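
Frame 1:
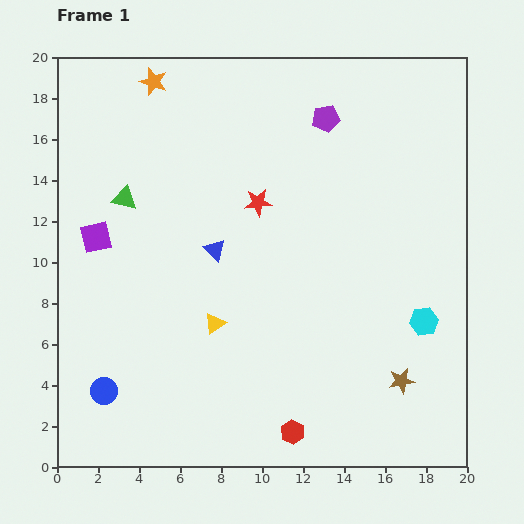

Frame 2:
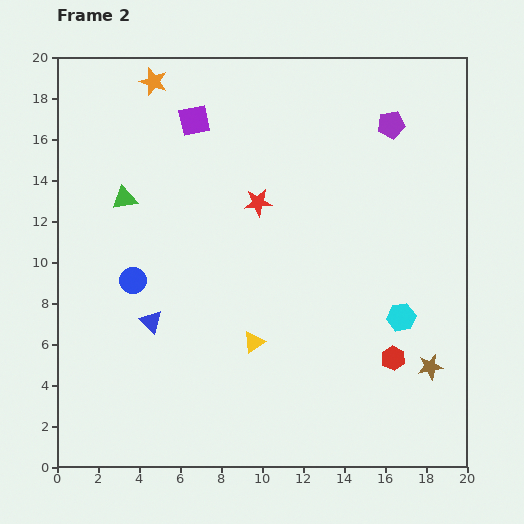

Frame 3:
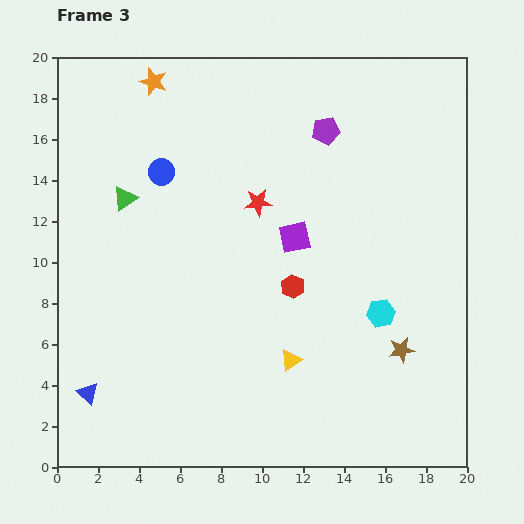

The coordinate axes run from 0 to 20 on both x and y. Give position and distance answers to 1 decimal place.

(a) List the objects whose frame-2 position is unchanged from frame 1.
the red star, the orange star, the green triangle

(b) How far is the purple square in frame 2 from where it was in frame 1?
7.5

The purple square moved from (1.9, 11.2) to (6.7, 16.9), a distance of √(4.8² + 5.7²) ≈ 7.5.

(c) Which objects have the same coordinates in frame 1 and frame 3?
the red star, the orange star, the green triangle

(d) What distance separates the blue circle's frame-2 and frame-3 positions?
5.5

The blue circle moved from (3.7, 9.1) to (5.1, 14.4), a distance of √(1.4² + 5.3²) ≈ 5.5.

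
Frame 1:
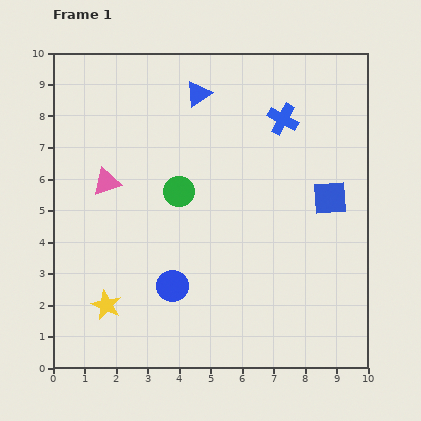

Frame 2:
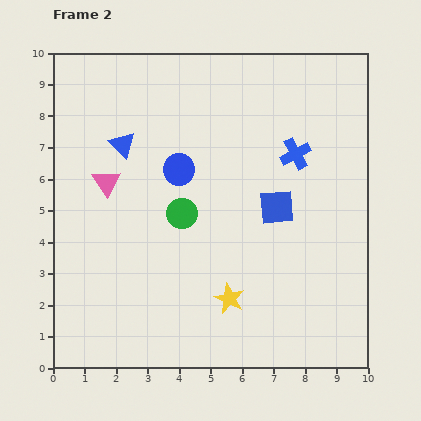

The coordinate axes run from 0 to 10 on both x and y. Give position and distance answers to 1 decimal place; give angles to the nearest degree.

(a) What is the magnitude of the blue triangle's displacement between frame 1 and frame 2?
2.9

The blue triangle moved from (4.6, 8.7) to (2.2, 7.1), a distance of √(2.4² + 1.6²) ≈ 2.9.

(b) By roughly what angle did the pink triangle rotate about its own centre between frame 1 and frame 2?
44° counter-clockwise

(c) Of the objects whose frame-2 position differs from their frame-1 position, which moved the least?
the green circle

(moved 0.7)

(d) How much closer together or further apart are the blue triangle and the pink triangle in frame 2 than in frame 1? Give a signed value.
-2.7

Distance in frame 1: 4.0. Distance in frame 2: 1.3.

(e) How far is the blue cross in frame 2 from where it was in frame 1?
1.2

The blue cross moved from (7.3, 7.9) to (7.7, 6.8), a distance of √(0.4² + 1.1²) ≈ 1.2.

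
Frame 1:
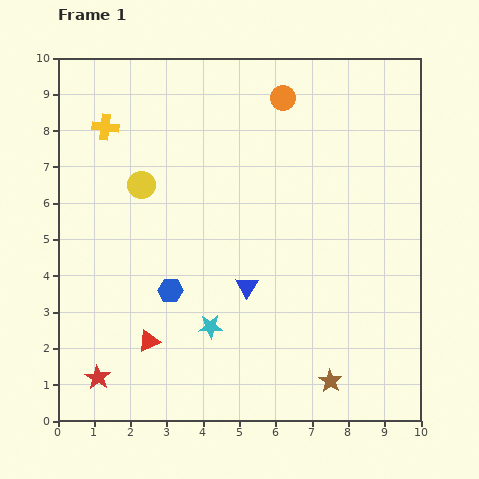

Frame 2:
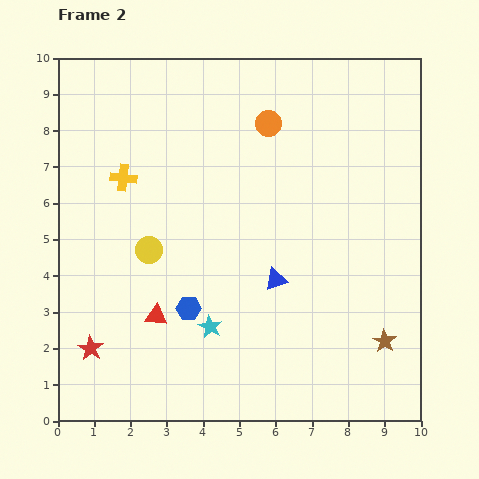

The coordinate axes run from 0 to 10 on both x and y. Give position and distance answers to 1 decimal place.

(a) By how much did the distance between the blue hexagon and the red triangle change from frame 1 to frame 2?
-0.6

Distance in frame 1: 1.5. Distance in frame 2: 0.9.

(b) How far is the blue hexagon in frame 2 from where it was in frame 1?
0.7

The blue hexagon moved from (3.1, 3.6) to (3.6, 3.1), a distance of √(0.5² + 0.5²) ≈ 0.7.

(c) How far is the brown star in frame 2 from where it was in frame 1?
1.9

The brown star moved from (7.5, 1.1) to (9.0, 2.2), a distance of √(1.5² + 1.1²) ≈ 1.9.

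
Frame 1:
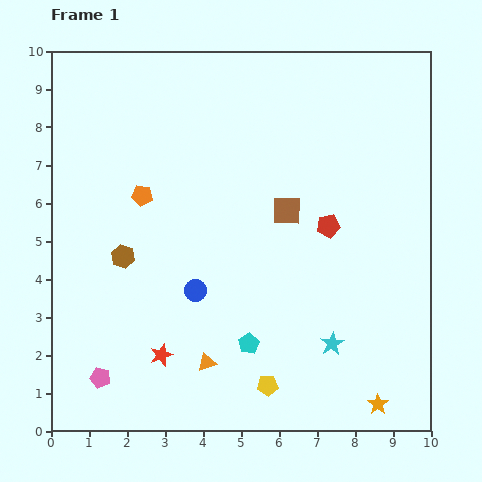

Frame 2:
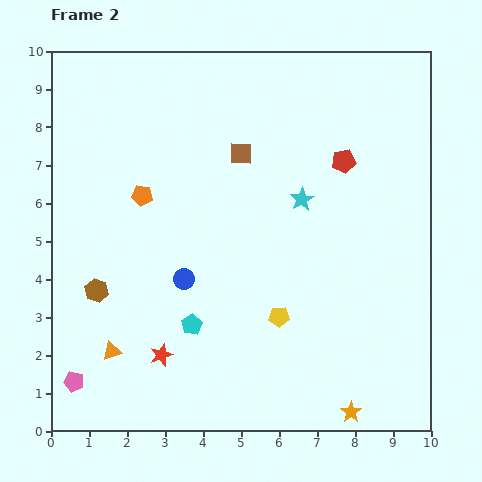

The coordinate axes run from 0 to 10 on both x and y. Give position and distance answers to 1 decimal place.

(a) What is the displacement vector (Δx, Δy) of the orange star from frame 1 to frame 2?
(-0.7, -0.2)

The orange star was at (8.6, 0.7) in frame 1 and (7.9, 0.5) in frame 2.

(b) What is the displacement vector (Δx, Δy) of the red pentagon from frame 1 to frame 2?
(0.4, 1.7)

The red pentagon was at (7.3, 5.4) in frame 1 and (7.7, 7.1) in frame 2.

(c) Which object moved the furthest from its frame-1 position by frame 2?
the cyan star

(moved 3.9; next 2.5)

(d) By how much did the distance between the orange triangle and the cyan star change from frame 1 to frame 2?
+3.1

Distance in frame 1: 3.3. Distance in frame 2: 6.4.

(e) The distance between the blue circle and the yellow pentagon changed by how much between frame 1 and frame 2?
-0.4

Distance in frame 1: 3.1. Distance in frame 2: 2.7.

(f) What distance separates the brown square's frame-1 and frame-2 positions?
1.9

The brown square moved from (6.2, 5.8) to (5.0, 7.3), a distance of √(1.2² + 1.5²) ≈ 1.9.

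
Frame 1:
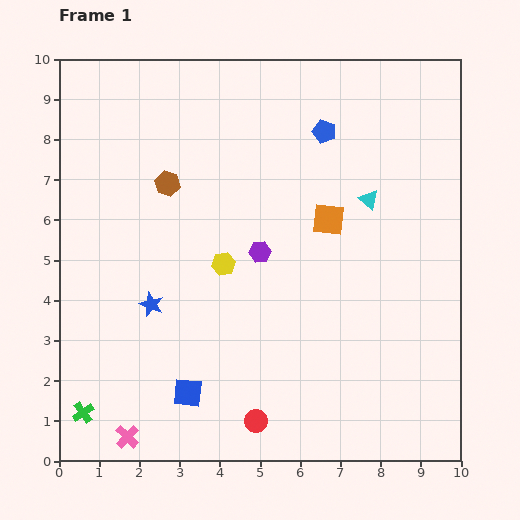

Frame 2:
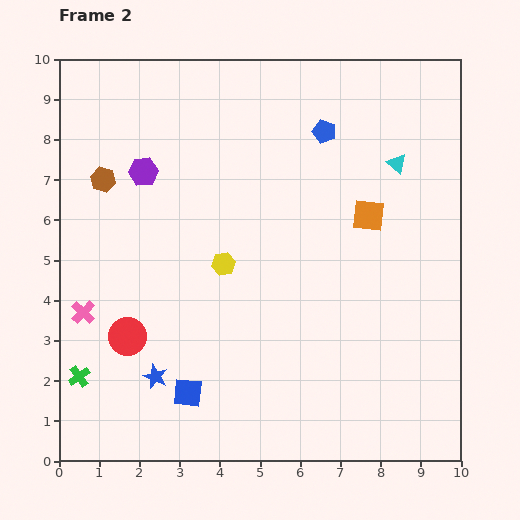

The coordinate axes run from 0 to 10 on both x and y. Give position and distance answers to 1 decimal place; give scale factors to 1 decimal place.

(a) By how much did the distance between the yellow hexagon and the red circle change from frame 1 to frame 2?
-1.0

Distance in frame 1: 4.0. Distance in frame 2: 3.0.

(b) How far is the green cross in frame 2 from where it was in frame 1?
0.9

The green cross moved from (0.6, 1.2) to (0.5, 2.1), a distance of √(0.1² + 0.9²) ≈ 0.9.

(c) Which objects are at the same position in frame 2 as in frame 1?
the blue pentagon, the blue square, the yellow hexagon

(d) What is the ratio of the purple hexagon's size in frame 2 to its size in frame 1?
1.4×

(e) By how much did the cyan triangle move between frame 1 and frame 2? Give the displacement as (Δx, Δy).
(0.7, 0.9)

The cyan triangle was at (7.7, 6.5) in frame 1 and (8.4, 7.4) in frame 2.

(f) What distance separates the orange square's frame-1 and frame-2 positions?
1.0

The orange square moved from (6.7, 6.0) to (7.7, 6.1), a distance of √(1.0² + 0.1²) ≈ 1.0.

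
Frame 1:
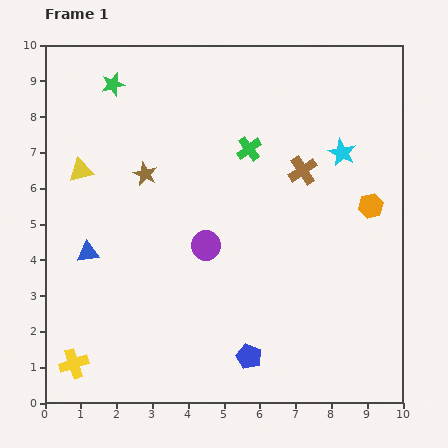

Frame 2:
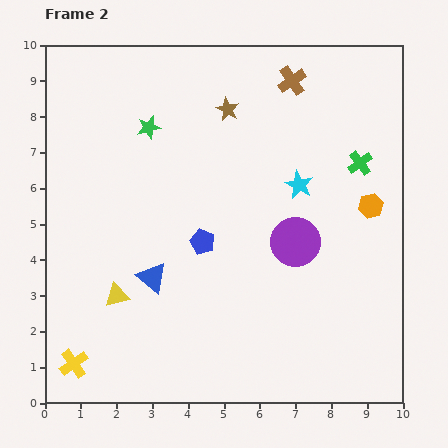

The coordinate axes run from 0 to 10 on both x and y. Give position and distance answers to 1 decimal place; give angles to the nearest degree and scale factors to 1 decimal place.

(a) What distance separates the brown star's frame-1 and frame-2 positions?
2.9

The brown star moved from (2.8, 6.4) to (5.1, 8.2), a distance of √(2.3² + 1.8²) ≈ 2.9.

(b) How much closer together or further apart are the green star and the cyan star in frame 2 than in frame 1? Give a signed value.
-2.2

Distance in frame 1: 6.7. Distance in frame 2: 4.5.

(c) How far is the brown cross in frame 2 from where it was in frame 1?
2.5

The brown cross moved from (7.2, 6.5) to (6.9, 9.0), a distance of √(0.3² + 2.5²) ≈ 2.5.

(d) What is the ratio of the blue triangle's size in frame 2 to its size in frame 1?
1.4×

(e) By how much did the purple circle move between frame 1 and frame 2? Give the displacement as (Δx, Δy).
(2.5, 0.1)

The purple circle was at (4.5, 4.4) in frame 1 and (7.0, 4.5) in frame 2.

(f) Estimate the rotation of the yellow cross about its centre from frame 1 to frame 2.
17° counter-clockwise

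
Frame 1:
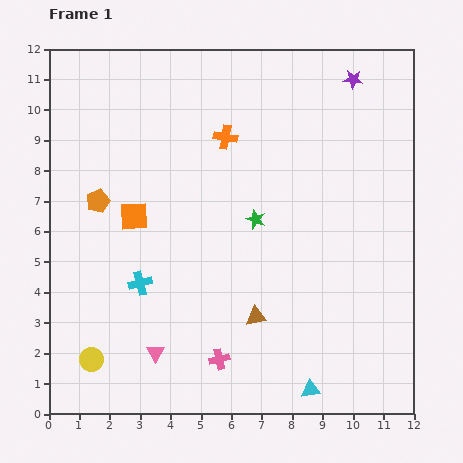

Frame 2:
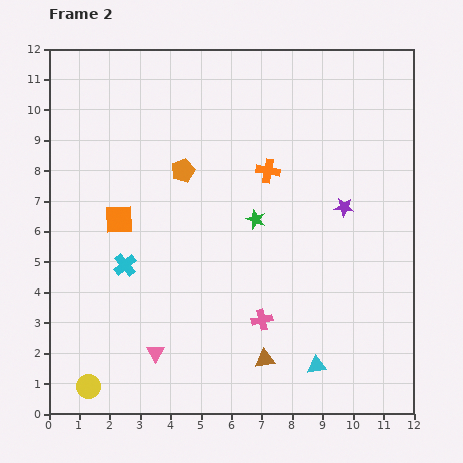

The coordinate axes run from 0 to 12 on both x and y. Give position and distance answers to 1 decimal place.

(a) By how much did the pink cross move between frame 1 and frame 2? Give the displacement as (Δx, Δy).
(1.4, 1.3)

The pink cross was at (5.6, 1.8) in frame 1 and (7.0, 3.1) in frame 2.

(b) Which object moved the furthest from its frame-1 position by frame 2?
the purple star

(moved 4.2; next 3.0)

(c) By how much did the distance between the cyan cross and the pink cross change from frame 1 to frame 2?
+1.2

Distance in frame 1: 3.6. Distance in frame 2: 4.8.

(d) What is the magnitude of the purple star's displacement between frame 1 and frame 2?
4.2

The purple star moved from (10.0, 11.0) to (9.7, 6.8), a distance of √(0.3² + 4.2²) ≈ 4.2.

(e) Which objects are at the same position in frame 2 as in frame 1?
the pink triangle, the green star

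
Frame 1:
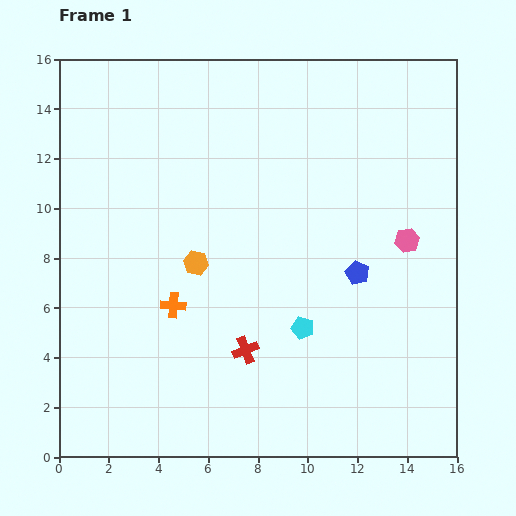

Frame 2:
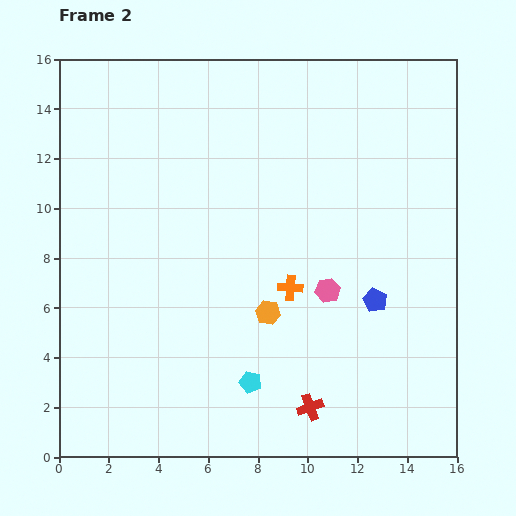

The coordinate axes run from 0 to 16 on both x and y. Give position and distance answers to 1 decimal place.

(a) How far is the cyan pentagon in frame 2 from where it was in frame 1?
3.0

The cyan pentagon moved from (9.8, 5.2) to (7.7, 3.0), a distance of √(2.1² + 2.2²) ≈ 3.0.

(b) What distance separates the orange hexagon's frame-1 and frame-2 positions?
3.5

The orange hexagon moved from (5.5, 7.8) to (8.4, 5.8), a distance of √(2.9² + 2.0²) ≈ 3.5.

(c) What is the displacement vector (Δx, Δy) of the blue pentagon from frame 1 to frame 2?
(0.7, -1.1)

The blue pentagon was at (12.0, 7.4) in frame 1 and (12.7, 6.3) in frame 2.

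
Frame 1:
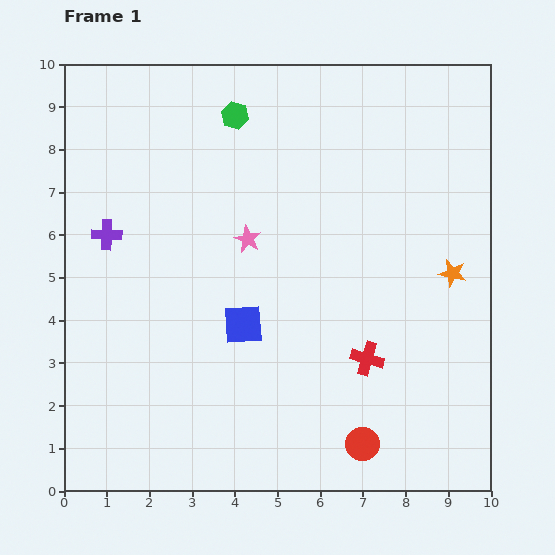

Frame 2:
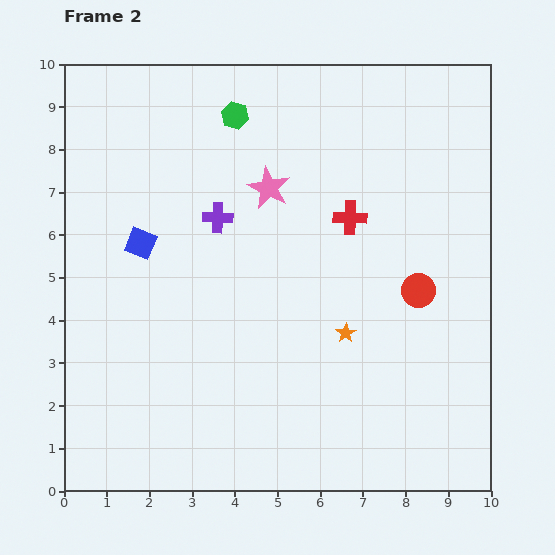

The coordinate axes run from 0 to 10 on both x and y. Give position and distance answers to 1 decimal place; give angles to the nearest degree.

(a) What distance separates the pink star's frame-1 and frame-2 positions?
1.3

The pink star moved from (4.3, 5.9) to (4.8, 7.1), a distance of √(0.5² + 1.2²) ≈ 1.3.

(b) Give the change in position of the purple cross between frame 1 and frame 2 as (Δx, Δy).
(2.6, 0.4)

The purple cross was at (1.0, 6.0) in frame 1 and (3.6, 6.4) in frame 2.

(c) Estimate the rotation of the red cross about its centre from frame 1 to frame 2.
15° counter-clockwise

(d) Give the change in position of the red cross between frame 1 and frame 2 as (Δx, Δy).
(-0.4, 3.3)

The red cross was at (7.1, 3.1) in frame 1 and (6.7, 6.4) in frame 2.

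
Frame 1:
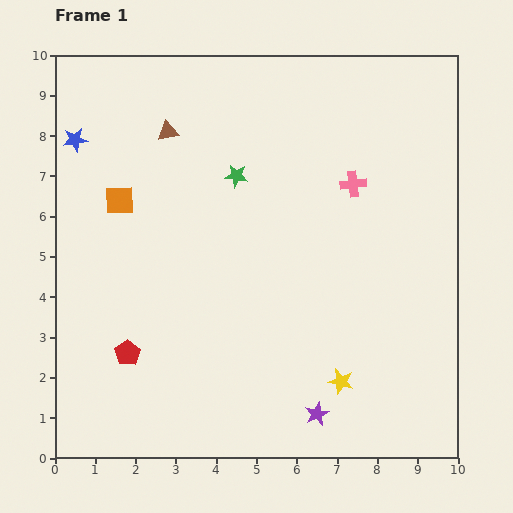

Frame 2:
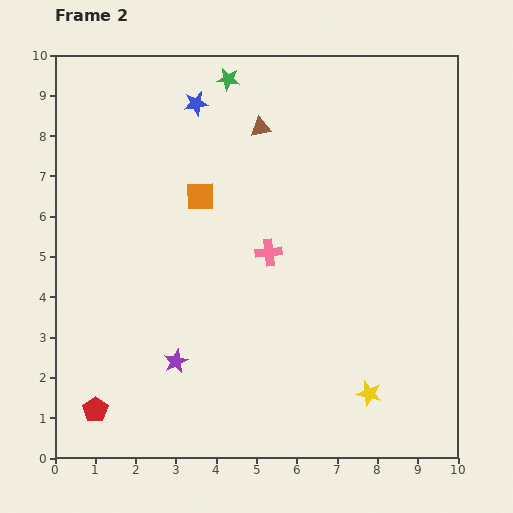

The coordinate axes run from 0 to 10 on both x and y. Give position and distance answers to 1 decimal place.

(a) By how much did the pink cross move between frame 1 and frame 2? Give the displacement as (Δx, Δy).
(-2.1, -1.7)

The pink cross was at (7.4, 6.8) in frame 1 and (5.3, 5.1) in frame 2.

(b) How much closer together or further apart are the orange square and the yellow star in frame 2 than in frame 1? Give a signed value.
-0.6

Distance in frame 1: 7.1. Distance in frame 2: 6.5.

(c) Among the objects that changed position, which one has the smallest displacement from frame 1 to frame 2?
the yellow star

(moved 0.8)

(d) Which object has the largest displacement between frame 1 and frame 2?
the purple star

(moved 3.7; next 3.1)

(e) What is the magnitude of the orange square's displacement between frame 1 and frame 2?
2.0

The orange square moved from (1.6, 6.4) to (3.6, 6.5), a distance of √(2.0² + 0.1²) ≈ 2.0.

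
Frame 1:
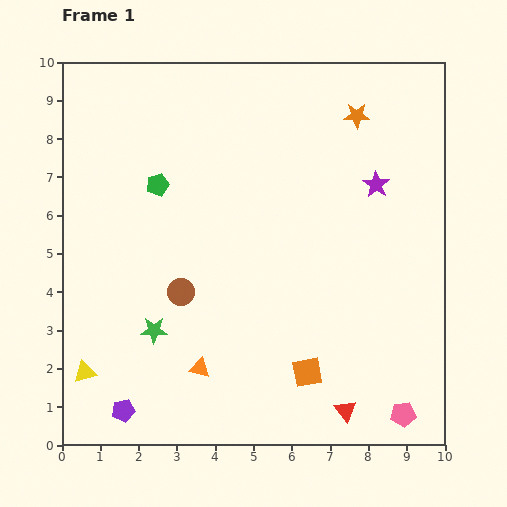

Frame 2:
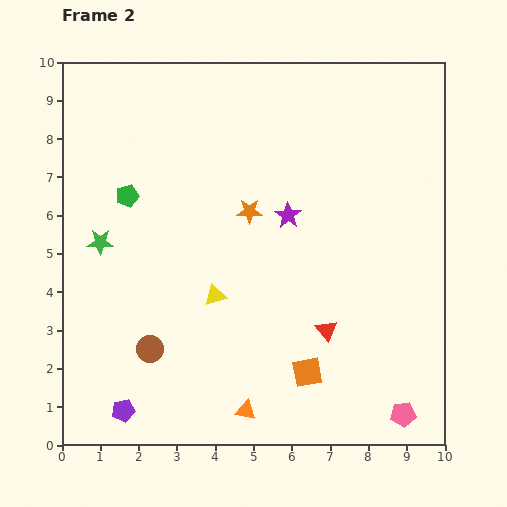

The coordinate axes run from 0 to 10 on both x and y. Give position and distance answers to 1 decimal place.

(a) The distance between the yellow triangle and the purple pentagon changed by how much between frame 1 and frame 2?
+2.4

Distance in frame 1: 1.4. Distance in frame 2: 3.8.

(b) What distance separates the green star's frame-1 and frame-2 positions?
2.7

The green star moved from (2.4, 3.0) to (1.0, 5.3), a distance of √(1.4² + 2.3²) ≈ 2.7.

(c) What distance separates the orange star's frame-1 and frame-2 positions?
3.8

The orange star moved from (7.7, 8.6) to (4.9, 6.1), a distance of √(2.8² + 2.5²) ≈ 3.8.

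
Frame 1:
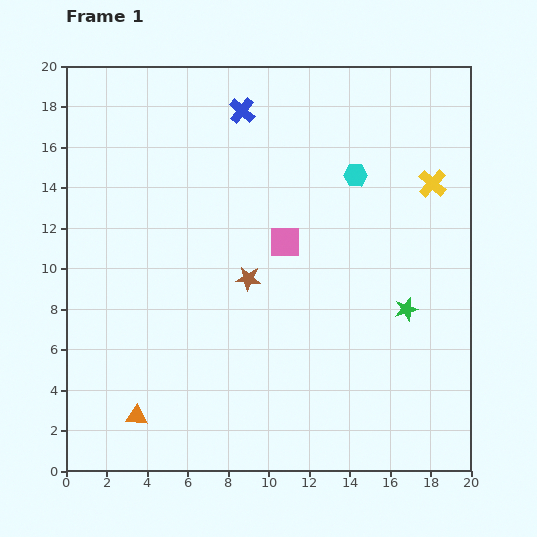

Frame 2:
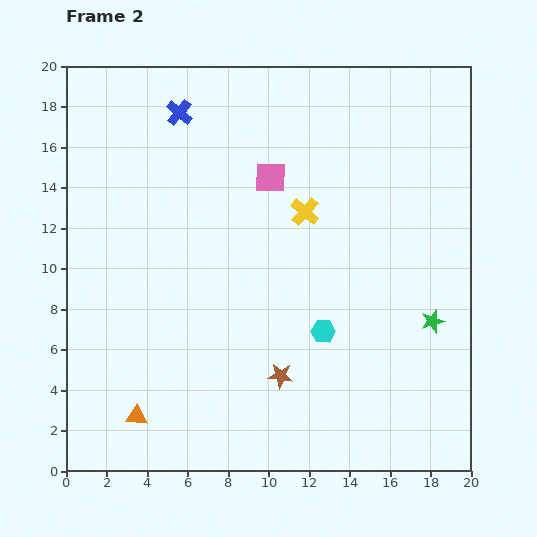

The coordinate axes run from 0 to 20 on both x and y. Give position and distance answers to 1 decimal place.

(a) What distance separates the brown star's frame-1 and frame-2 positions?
5.1

The brown star moved from (9.0, 9.5) to (10.6, 4.7), a distance of √(1.6² + 4.8²) ≈ 5.1.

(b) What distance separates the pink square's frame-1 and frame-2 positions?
3.3

The pink square moved from (10.8, 11.3) to (10.1, 14.5), a distance of √(0.7² + 3.2²) ≈ 3.3.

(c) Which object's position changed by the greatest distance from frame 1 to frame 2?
the cyan hexagon

(moved 7.9; next 6.5)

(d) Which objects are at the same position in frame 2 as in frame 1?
the orange triangle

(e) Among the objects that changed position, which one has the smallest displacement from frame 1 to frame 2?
the green star

(moved 1.4)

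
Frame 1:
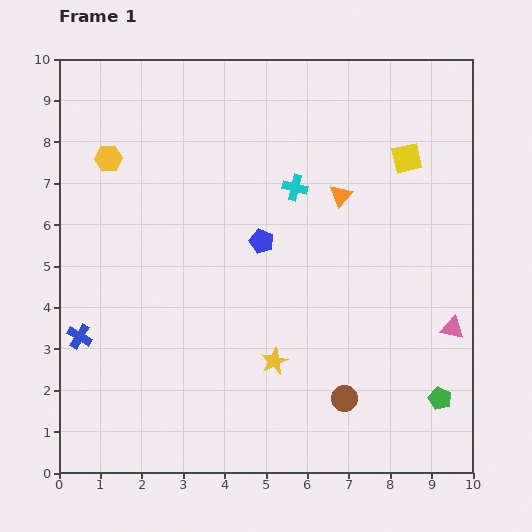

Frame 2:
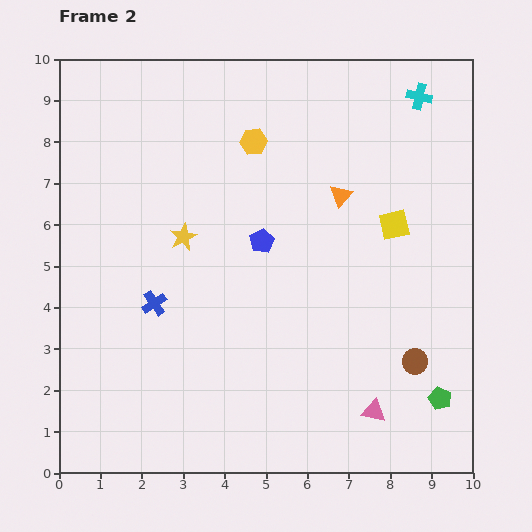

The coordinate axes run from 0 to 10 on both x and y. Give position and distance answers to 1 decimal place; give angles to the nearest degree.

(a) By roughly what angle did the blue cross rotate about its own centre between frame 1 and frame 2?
27° clockwise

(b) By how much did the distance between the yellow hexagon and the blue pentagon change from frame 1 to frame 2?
-1.8

Distance in frame 1: 4.2. Distance in frame 2: 2.4.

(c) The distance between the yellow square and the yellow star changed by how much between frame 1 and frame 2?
-0.8

Distance in frame 1: 5.9. Distance in frame 2: 5.1.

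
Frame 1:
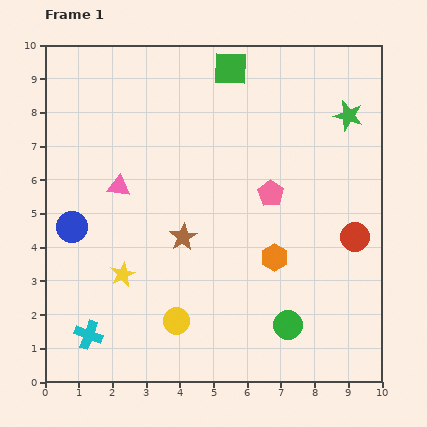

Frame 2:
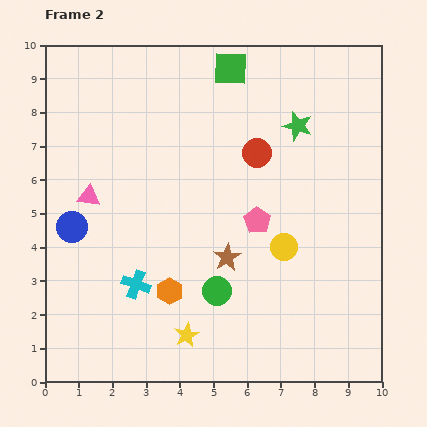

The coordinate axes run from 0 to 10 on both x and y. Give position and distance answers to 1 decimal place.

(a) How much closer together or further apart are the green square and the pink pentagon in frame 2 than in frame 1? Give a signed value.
+0.7

Distance in frame 1: 3.9. Distance in frame 2: 4.6.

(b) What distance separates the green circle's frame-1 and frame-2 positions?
2.3

The green circle moved from (7.2, 1.7) to (5.1, 2.7), a distance of √(2.1² + 1.0²) ≈ 2.3.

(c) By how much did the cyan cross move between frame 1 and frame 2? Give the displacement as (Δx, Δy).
(1.4, 1.5)

The cyan cross was at (1.3, 1.4) in frame 1 and (2.7, 2.9) in frame 2.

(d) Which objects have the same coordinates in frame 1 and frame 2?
the green square, the blue circle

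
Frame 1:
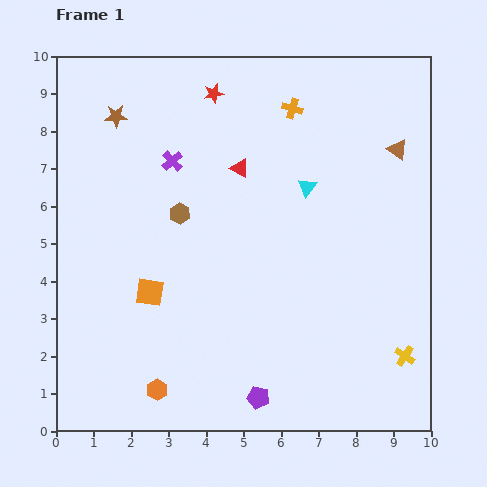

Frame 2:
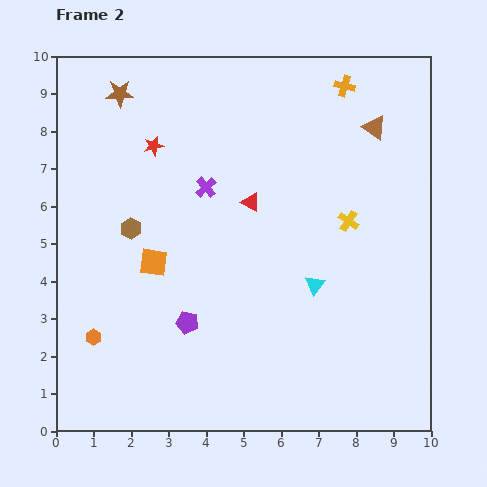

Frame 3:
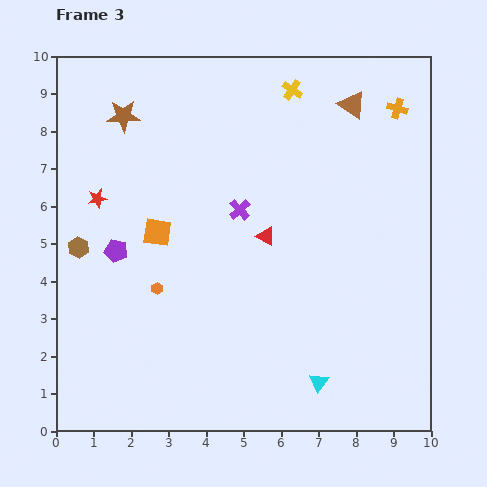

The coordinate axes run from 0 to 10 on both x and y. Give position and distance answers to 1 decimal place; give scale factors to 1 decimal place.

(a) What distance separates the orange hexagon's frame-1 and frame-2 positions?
2.2

The orange hexagon moved from (2.7, 1.1) to (1.0, 2.5), a distance of √(1.7² + 1.4²) ≈ 2.2.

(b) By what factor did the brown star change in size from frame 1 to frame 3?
1.4×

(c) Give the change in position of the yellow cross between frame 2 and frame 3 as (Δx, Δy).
(-1.5, 3.5)

The yellow cross was at (7.8, 5.6) in frame 2 and (6.3, 9.1) in frame 3.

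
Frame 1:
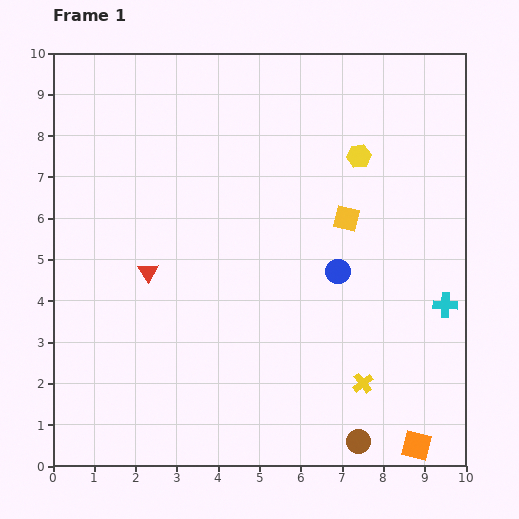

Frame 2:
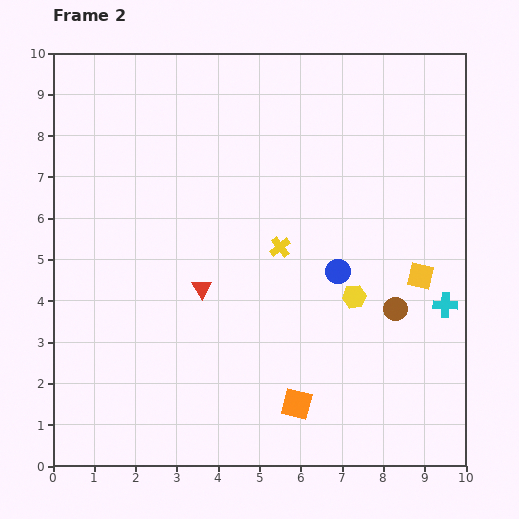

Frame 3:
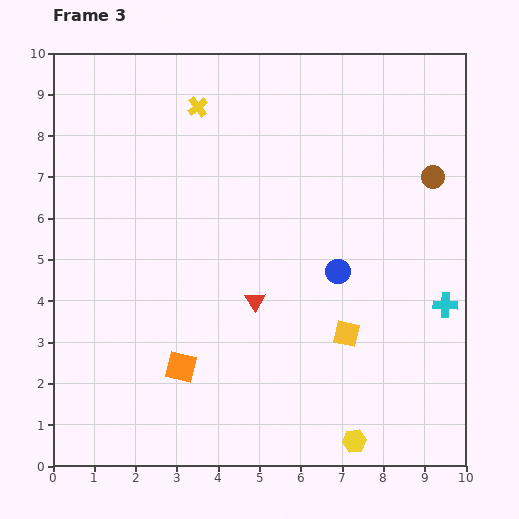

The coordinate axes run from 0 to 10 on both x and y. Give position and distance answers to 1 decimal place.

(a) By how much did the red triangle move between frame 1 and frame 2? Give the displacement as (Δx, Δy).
(1.3, -0.4)

The red triangle was at (2.3, 4.7) in frame 1 and (3.6, 4.3) in frame 2.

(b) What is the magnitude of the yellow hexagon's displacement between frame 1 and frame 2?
3.4

The yellow hexagon moved from (7.4, 7.5) to (7.3, 4.1), a distance of √(0.1² + 3.4²) ≈ 3.4.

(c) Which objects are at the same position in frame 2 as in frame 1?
the blue circle, the cyan cross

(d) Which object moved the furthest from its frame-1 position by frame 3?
the yellow cross

(moved 7.8; next 6.9)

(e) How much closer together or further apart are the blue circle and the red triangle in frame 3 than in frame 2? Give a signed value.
-1.2

Distance in frame 2: 3.3. Distance in frame 3: 2.1.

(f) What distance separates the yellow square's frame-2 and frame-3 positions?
2.3

The yellow square moved from (8.9, 4.6) to (7.1, 3.2), a distance of √(1.8² + 1.4²) ≈ 2.3.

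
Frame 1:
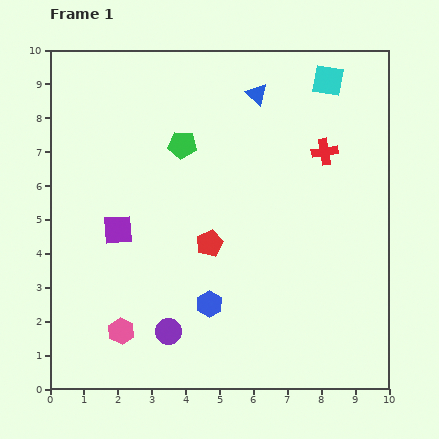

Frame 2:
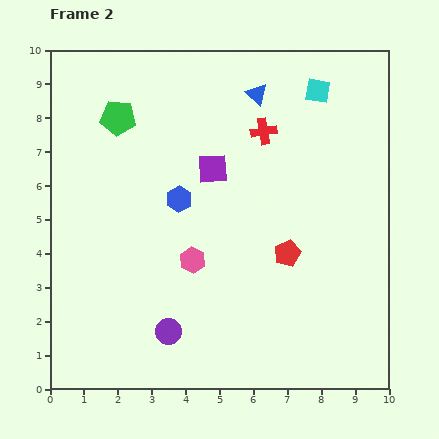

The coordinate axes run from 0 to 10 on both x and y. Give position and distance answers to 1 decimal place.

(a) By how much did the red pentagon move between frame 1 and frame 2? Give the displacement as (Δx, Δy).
(2.3, -0.3)

The red pentagon was at (4.7, 4.3) in frame 1 and (7.0, 4.0) in frame 2.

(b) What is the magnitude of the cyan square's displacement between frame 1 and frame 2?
0.4

The cyan square moved from (8.2, 9.1) to (7.9, 8.8), a distance of √(0.3² + 0.3²) ≈ 0.4.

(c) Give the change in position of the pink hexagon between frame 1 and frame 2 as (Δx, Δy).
(2.1, 2.1)

The pink hexagon was at (2.1, 1.7) in frame 1 and (4.2, 3.8) in frame 2.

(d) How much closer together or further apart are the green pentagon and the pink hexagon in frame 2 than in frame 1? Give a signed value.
-1.1

Distance in frame 1: 5.8. Distance in frame 2: 4.7.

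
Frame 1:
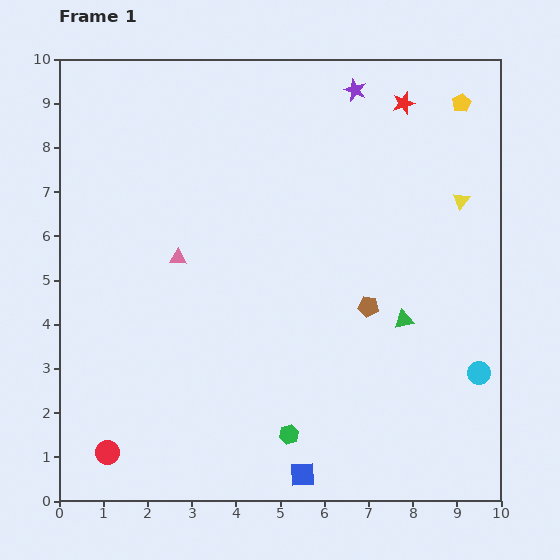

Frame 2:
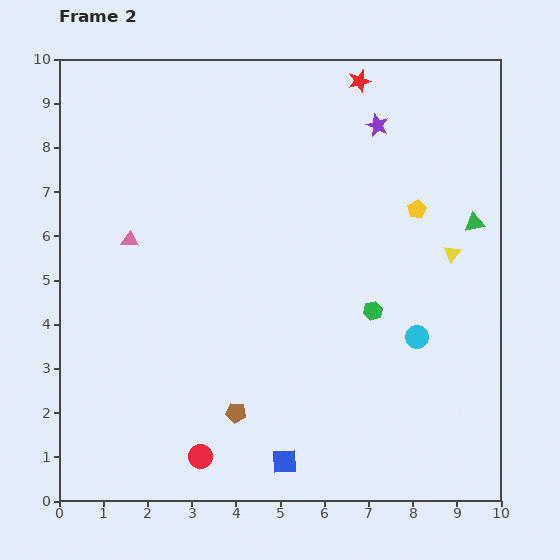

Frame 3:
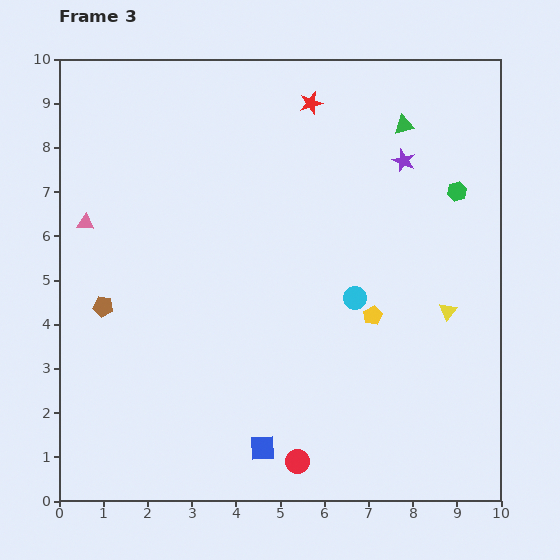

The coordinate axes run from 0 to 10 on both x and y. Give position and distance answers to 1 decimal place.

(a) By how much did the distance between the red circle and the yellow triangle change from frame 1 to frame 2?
-2.5

Distance in frame 1: 9.8. Distance in frame 2: 7.3.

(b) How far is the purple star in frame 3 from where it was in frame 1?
1.9

The purple star moved from (6.7, 9.3) to (7.8, 7.7), a distance of √(1.1² + 1.6²) ≈ 1.9.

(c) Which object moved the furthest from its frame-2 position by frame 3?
the brown pentagon

(moved 3.8; next 3.3)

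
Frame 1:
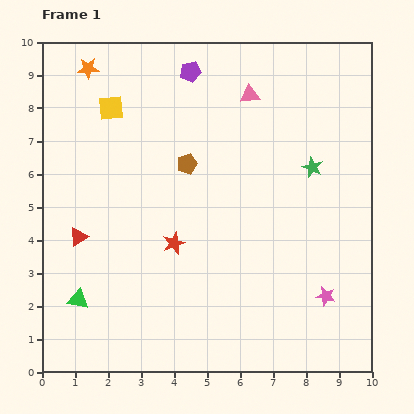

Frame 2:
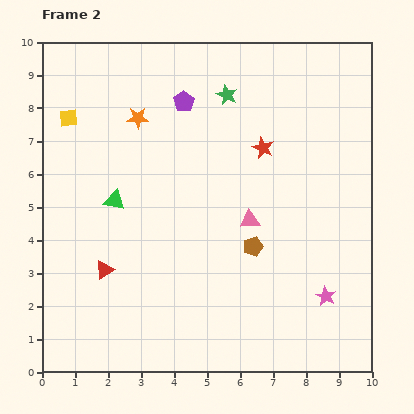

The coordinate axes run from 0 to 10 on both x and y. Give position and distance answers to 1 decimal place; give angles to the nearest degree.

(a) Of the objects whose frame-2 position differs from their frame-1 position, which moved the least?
the purple pentagon

(moved 0.9)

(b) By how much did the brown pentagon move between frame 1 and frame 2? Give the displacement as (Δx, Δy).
(2.0, -2.5)

The brown pentagon was at (4.4, 6.3) in frame 1 and (6.4, 3.8) in frame 2.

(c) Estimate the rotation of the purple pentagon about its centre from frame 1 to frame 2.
24° counter-clockwise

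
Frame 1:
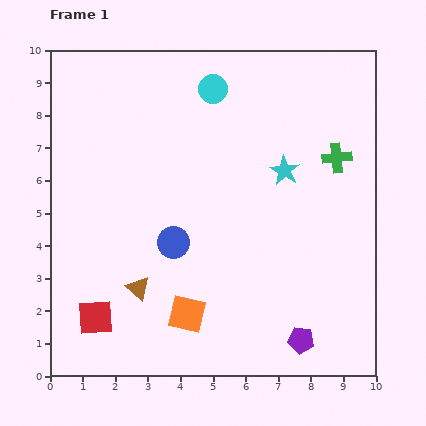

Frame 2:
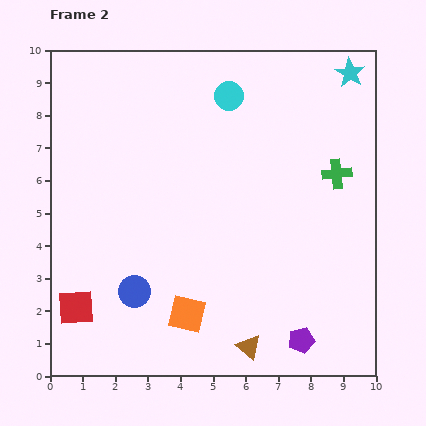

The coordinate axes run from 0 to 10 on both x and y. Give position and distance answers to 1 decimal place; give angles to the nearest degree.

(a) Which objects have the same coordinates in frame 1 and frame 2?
the orange square, the purple pentagon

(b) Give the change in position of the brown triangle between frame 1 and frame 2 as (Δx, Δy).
(3.4, -1.8)

The brown triangle was at (2.7, 2.7) in frame 1 and (6.1, 0.9) in frame 2.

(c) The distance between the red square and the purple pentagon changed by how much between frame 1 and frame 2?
+0.7

Distance in frame 1: 6.3. Distance in frame 2: 7.0.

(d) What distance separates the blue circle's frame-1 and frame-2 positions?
1.9

The blue circle moved from (3.8, 4.1) to (2.6, 2.6), a distance of √(1.2² + 1.5²) ≈ 1.9.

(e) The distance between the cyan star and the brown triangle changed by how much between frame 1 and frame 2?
+3.2

Distance in frame 1: 5.8. Distance in frame 2: 9.0.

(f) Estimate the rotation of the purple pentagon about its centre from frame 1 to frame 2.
22° counter-clockwise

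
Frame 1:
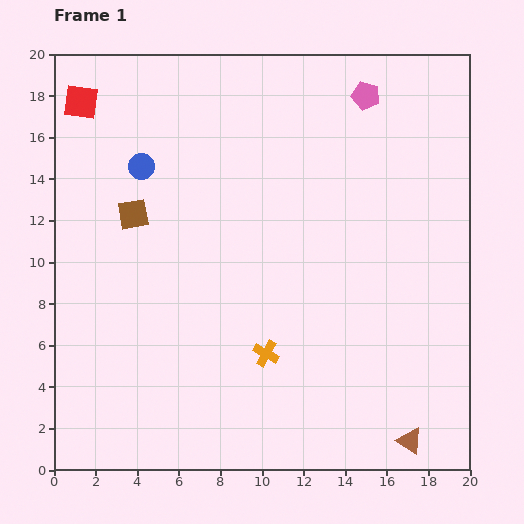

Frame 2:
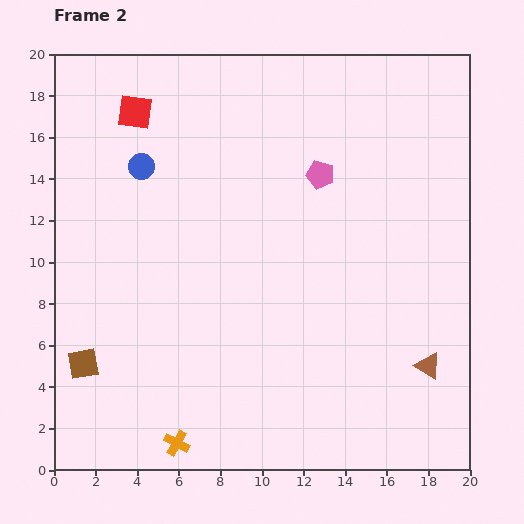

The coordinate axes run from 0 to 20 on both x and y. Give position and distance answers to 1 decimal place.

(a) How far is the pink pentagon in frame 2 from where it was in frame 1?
4.4

The pink pentagon moved from (15.0, 18.0) to (12.8, 14.2), a distance of √(2.2² + 3.8²) ≈ 4.4.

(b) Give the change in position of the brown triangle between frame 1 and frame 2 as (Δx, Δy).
(0.9, 3.6)

The brown triangle was at (17.1, 1.4) in frame 1 and (18.0, 5.0) in frame 2.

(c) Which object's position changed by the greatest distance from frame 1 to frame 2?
the brown square

(moved 7.6; next 6.1)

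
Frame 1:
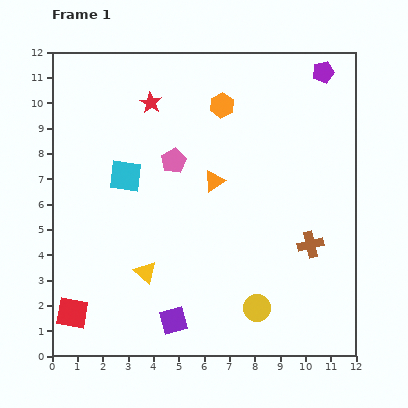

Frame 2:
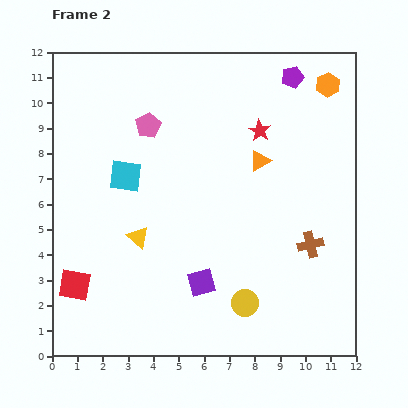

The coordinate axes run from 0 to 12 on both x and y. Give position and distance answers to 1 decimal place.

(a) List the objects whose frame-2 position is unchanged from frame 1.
the brown cross, the cyan square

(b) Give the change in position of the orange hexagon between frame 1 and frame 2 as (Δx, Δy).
(4.2, 0.8)

The orange hexagon was at (6.7, 9.9) in frame 1 and (10.9, 10.7) in frame 2.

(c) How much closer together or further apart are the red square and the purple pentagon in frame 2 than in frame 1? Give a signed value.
-1.8

Distance in frame 1: 13.7. Distance in frame 2: 11.9.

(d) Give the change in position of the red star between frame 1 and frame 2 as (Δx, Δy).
(4.3, -1.1)

The red star was at (3.9, 10.0) in frame 1 and (8.2, 8.9) in frame 2.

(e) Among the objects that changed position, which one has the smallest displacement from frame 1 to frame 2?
the yellow circle

(moved 0.5)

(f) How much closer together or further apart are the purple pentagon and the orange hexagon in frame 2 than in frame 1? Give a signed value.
-2.8

Distance in frame 1: 4.2. Distance in frame 2: 1.4.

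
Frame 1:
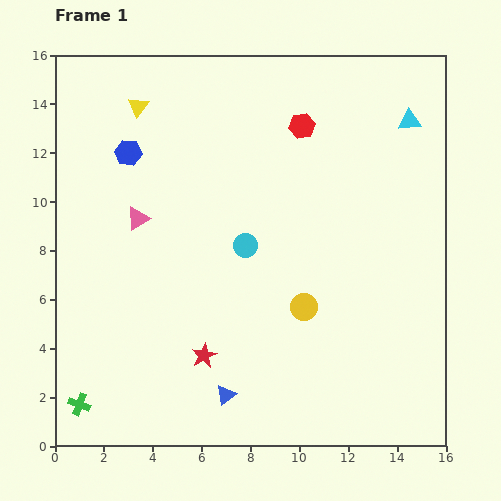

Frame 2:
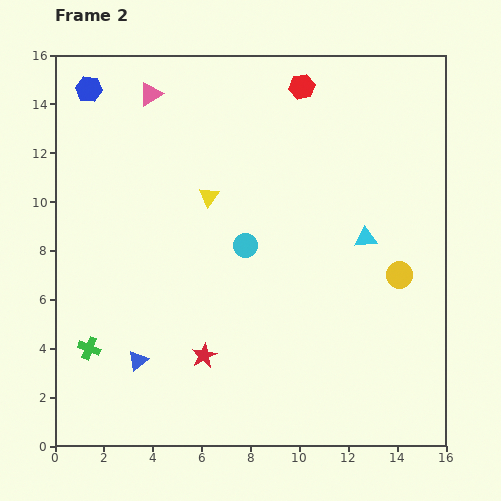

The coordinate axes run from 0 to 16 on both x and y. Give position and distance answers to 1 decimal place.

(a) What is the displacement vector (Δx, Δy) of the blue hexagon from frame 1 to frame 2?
(-1.6, 2.6)

The blue hexagon was at (3.0, 12.0) in frame 1 and (1.4, 14.6) in frame 2.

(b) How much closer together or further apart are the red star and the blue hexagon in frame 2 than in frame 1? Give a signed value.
+3.0

Distance in frame 1: 8.9. Distance in frame 2: 11.9.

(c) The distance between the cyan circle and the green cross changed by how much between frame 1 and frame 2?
-1.7

Distance in frame 1: 9.4. Distance in frame 2: 7.7.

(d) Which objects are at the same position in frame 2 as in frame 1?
the red star, the cyan circle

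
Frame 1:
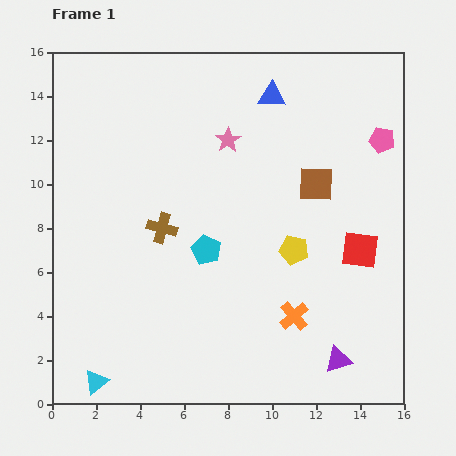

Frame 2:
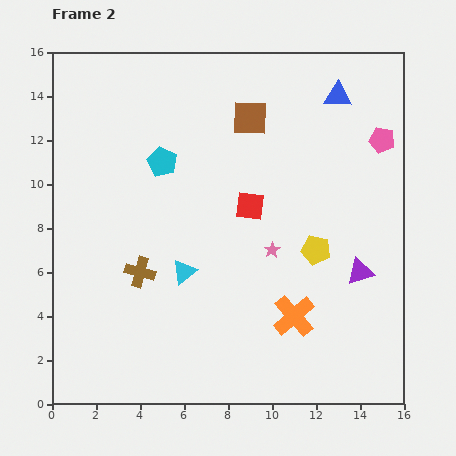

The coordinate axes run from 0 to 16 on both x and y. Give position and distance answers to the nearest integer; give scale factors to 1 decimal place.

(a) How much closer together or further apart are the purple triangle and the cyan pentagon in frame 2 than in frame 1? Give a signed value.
+2

Distance in frame 1: 8. Distance in frame 2: 10.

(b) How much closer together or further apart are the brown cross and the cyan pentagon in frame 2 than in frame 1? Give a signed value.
+3

Distance in frame 1: 2. Distance in frame 2: 5.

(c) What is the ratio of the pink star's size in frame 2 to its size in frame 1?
0.6×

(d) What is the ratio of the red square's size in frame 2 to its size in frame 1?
0.8×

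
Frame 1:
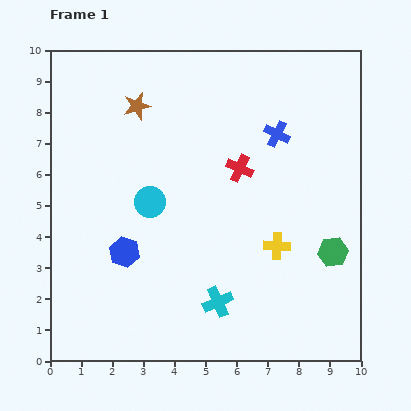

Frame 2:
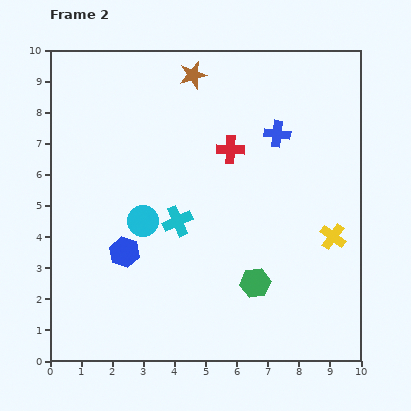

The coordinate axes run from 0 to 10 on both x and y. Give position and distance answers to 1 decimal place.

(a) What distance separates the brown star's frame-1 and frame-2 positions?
2.1

The brown star moved from (2.8, 8.2) to (4.6, 9.2), a distance of √(1.8² + 1.0²) ≈ 2.1.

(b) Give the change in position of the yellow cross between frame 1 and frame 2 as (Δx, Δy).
(1.8, 0.3)

The yellow cross was at (7.3, 3.7) in frame 1 and (9.1, 4.0) in frame 2.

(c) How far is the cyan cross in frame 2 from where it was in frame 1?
2.9

The cyan cross moved from (5.4, 1.9) to (4.1, 4.5), a distance of √(1.3² + 2.6²) ≈ 2.9.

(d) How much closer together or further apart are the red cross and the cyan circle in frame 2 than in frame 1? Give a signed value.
+0.5

Distance in frame 1: 3.1. Distance in frame 2: 3.6.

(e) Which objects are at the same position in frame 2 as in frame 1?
the blue cross, the blue hexagon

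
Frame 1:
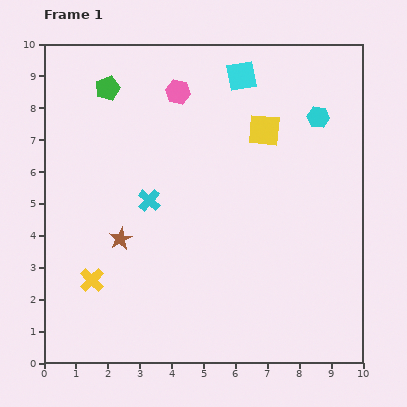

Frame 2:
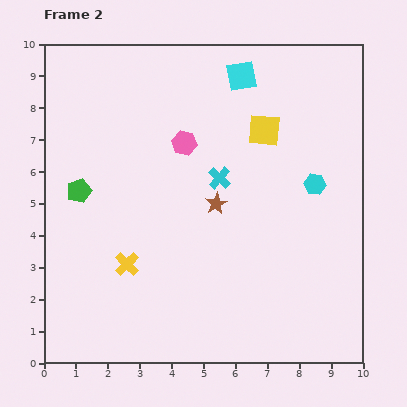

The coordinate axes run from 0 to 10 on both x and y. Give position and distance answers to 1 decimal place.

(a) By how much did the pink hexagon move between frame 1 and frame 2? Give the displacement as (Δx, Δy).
(0.2, -1.6)

The pink hexagon was at (4.2, 8.5) in frame 1 and (4.4, 6.9) in frame 2.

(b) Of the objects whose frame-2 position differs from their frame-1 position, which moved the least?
the yellow cross

(moved 1.2)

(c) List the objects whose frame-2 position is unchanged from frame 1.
the yellow square, the cyan square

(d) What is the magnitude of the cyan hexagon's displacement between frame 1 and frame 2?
2.1

The cyan hexagon moved from (8.6, 7.7) to (8.5, 5.6), a distance of √(0.1² + 2.1²) ≈ 2.1.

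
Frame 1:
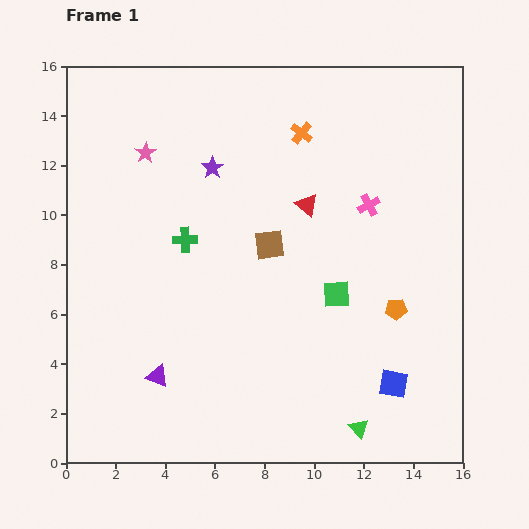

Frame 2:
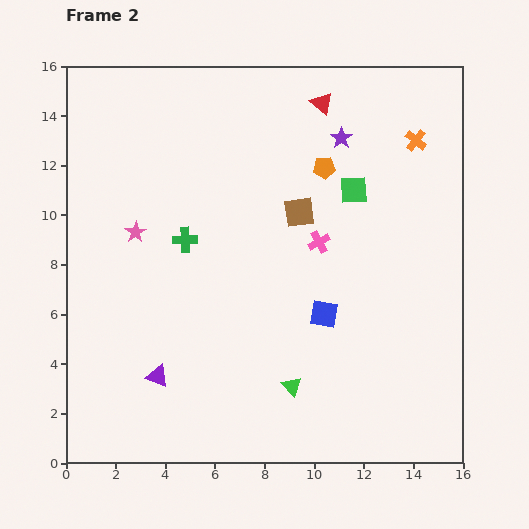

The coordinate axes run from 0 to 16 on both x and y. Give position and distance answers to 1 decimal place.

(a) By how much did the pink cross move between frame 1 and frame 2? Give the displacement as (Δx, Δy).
(-2.0, -1.5)

The pink cross was at (12.2, 10.4) in frame 1 and (10.2, 8.9) in frame 2.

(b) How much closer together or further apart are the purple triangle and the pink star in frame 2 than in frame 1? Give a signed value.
-3.1

Distance in frame 1: 9.0. Distance in frame 2: 5.9.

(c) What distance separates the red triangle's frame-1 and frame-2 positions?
4.1

The red triangle moved from (9.7, 10.4) to (10.3, 14.5), a distance of √(0.6² + 4.1²) ≈ 4.1.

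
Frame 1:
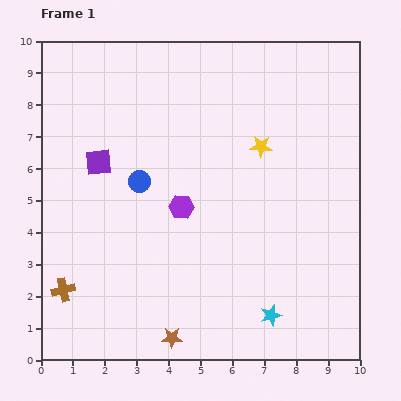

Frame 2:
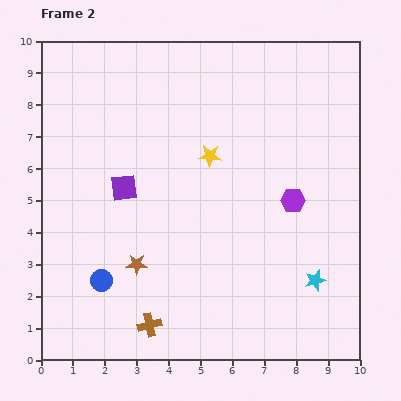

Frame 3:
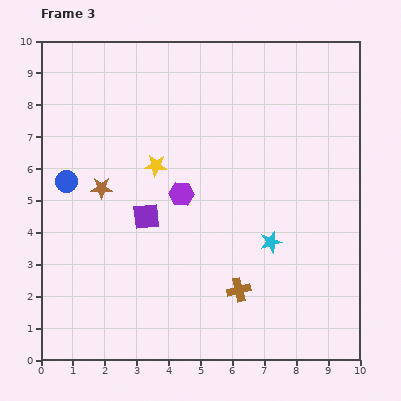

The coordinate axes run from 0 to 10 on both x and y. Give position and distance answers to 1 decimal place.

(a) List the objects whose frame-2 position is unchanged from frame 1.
none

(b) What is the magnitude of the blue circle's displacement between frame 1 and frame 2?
3.3

The blue circle moved from (3.1, 5.6) to (1.9, 2.5), a distance of √(1.2² + 3.1²) ≈ 3.3.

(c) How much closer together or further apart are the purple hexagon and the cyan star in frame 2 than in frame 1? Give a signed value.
-1.8

Distance in frame 1: 4.4. Distance in frame 2: 2.6.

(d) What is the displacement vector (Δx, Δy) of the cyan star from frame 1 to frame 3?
(0.0, 2.3)

The cyan star was at (7.2, 1.4) in frame 1 and (7.2, 3.7) in frame 3.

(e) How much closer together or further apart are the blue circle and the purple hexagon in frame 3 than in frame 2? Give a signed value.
-2.9

Distance in frame 2: 6.5. Distance in frame 3: 3.6.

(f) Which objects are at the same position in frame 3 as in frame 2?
none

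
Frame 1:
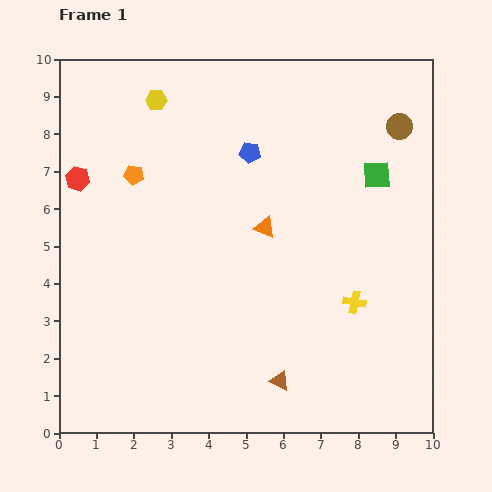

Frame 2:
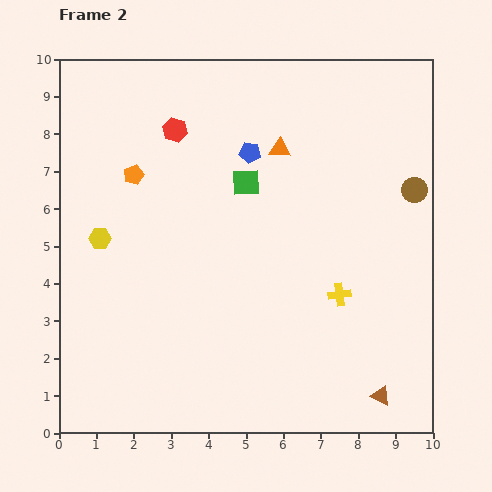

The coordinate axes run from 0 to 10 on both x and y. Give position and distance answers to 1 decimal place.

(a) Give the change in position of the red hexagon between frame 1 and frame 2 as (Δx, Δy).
(2.6, 1.3)

The red hexagon was at (0.5, 6.8) in frame 1 and (3.1, 8.1) in frame 2.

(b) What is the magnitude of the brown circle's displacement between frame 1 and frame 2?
1.7

The brown circle moved from (9.1, 8.2) to (9.5, 6.5), a distance of √(0.4² + 1.7²) ≈ 1.7.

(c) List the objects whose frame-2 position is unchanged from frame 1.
the orange pentagon, the blue pentagon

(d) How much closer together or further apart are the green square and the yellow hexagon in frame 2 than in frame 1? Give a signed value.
-2.0

Distance in frame 1: 6.2. Distance in frame 2: 4.2.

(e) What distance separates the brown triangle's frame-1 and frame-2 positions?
2.7

The brown triangle moved from (5.9, 1.4) to (8.6, 1.0), a distance of √(2.7² + 0.4²) ≈ 2.7.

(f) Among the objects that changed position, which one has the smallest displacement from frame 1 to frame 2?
the yellow cross

(moved 0.4)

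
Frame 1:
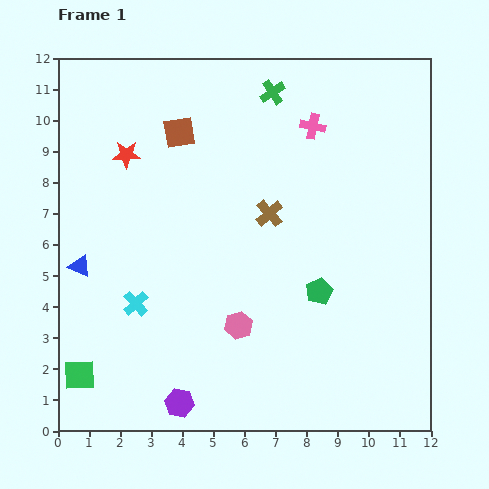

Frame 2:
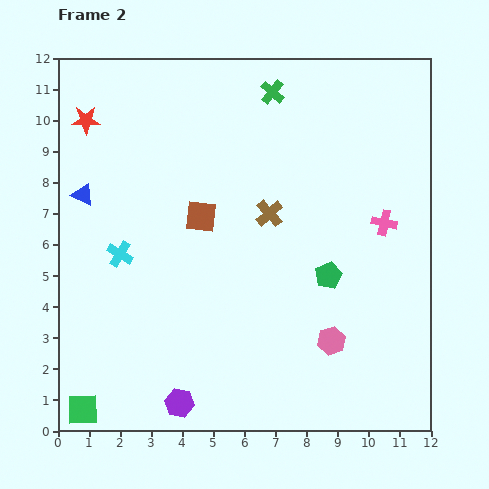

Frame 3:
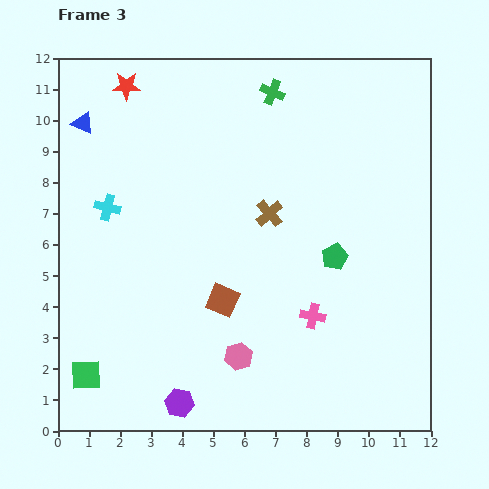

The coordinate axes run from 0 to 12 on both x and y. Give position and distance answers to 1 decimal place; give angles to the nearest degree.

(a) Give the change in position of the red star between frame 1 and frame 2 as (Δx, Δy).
(-1.3, 1.1)

The red star was at (2.2, 8.9) in frame 1 and (0.9, 10.0) in frame 2.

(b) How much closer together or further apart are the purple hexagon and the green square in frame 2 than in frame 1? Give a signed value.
-0.2

Distance in frame 1: 3.3. Distance in frame 2: 3.1.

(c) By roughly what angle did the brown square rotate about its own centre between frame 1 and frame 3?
32° clockwise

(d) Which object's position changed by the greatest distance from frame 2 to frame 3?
the pink cross

(moved 3.8; next 3.0)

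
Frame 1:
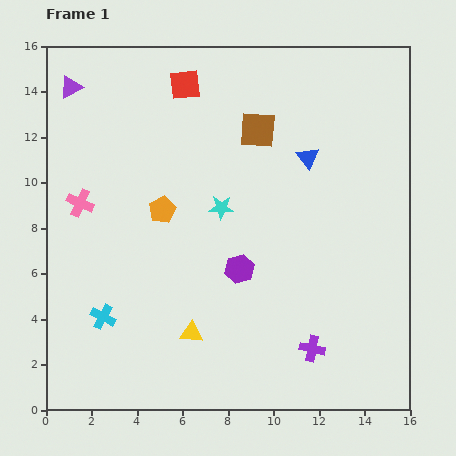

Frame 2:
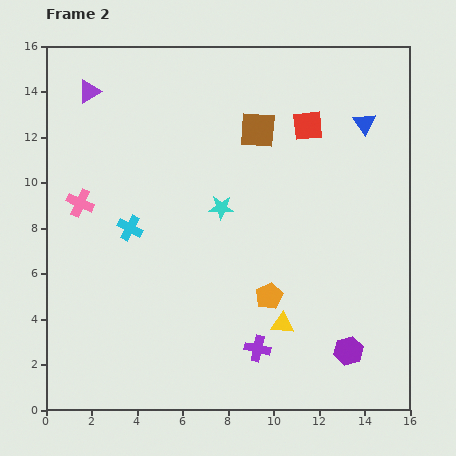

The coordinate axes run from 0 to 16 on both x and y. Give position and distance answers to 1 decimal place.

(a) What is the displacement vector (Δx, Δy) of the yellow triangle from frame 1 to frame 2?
(4.0, 0.4)

The yellow triangle was at (6.4, 3.4) in frame 1 and (10.4, 3.8) in frame 2.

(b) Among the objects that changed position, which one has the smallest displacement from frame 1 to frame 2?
the purple triangle

(moved 0.8)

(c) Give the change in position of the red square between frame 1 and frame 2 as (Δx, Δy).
(5.4, -1.8)

The red square was at (6.1, 14.3) in frame 1 and (11.5, 12.5) in frame 2.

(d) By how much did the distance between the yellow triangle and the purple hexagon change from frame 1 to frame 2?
-0.4

Distance in frame 1: 3.5. Distance in frame 2: 3.1.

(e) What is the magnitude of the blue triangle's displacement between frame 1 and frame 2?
2.9

The blue triangle moved from (11.5, 11.1) to (14.0, 12.6), a distance of √(2.5² + 1.5²) ≈ 2.9.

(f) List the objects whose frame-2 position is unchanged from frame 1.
the cyan star, the pink cross, the brown square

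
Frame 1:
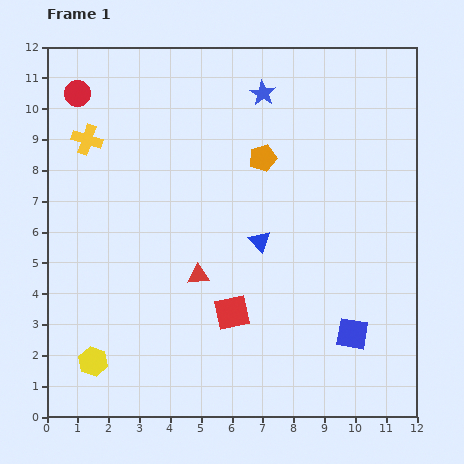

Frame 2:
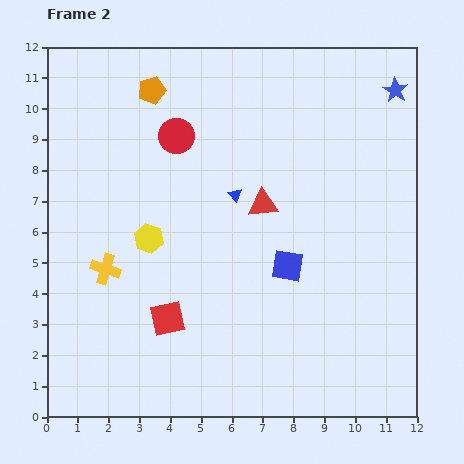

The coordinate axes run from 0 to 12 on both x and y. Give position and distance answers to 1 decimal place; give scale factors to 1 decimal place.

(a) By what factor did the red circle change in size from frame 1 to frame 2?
1.3×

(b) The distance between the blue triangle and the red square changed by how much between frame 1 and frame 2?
+2.1

Distance in frame 1: 2.5. Distance in frame 2: 4.6.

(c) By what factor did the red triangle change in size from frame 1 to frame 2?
1.3×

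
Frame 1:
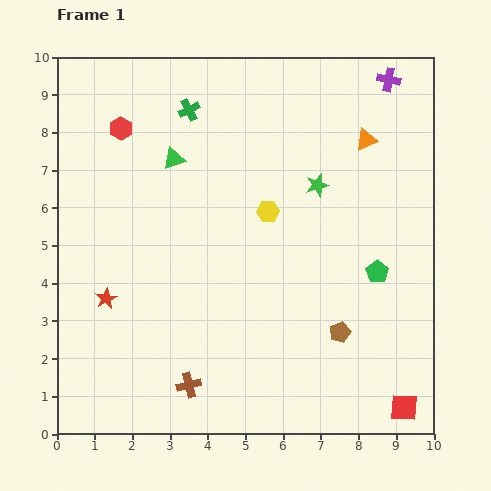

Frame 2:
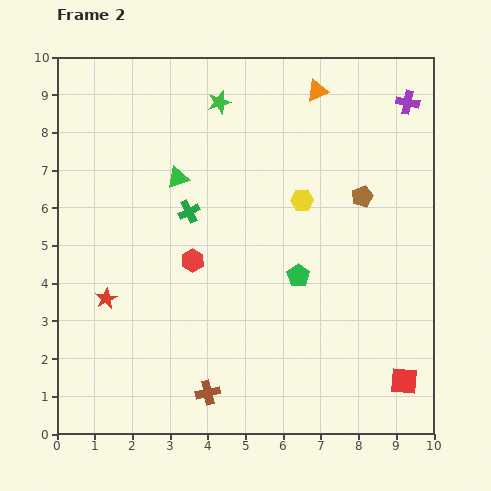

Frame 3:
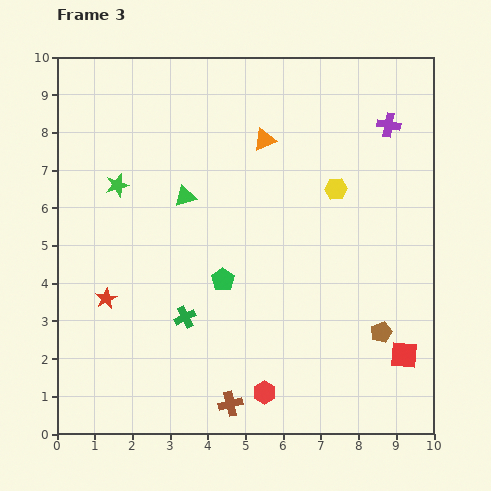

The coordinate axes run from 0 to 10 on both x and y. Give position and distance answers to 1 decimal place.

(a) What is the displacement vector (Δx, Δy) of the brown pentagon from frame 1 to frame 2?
(0.6, 3.6)

The brown pentagon was at (7.5, 2.7) in frame 1 and (8.1, 6.3) in frame 2.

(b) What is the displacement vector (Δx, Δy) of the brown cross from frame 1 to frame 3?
(1.1, -0.5)

The brown cross was at (3.5, 1.3) in frame 1 and (4.6, 0.8) in frame 3.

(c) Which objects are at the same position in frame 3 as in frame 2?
the red star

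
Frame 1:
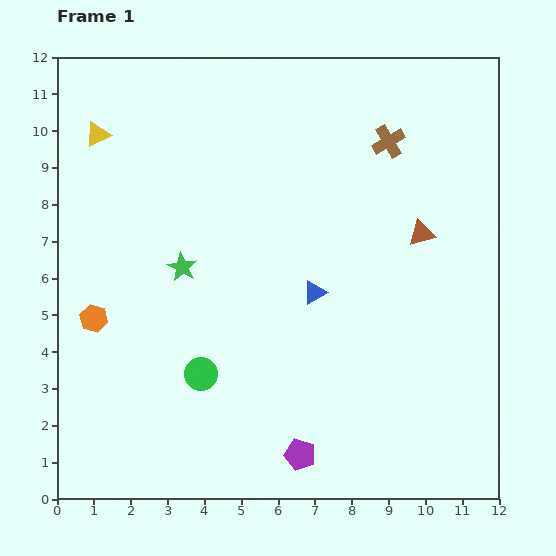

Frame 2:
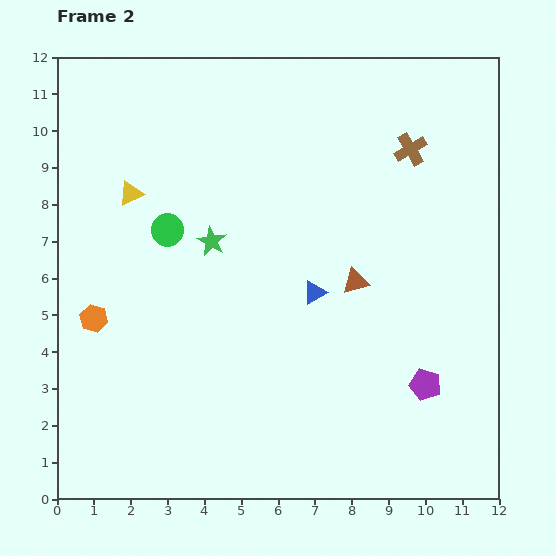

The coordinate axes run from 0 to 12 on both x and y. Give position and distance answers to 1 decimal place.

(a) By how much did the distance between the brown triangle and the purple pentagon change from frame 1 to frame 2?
-3.4

Distance in frame 1: 6.8. Distance in frame 2: 3.4.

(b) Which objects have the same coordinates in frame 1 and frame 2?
the orange hexagon, the blue triangle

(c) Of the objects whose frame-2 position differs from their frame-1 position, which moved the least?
the brown cross

(moved 0.6)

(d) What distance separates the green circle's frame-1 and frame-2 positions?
4.0

The green circle moved from (3.9, 3.4) to (3.0, 7.3), a distance of √(0.9² + 3.9²) ≈ 4.0.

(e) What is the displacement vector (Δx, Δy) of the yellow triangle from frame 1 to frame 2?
(0.9, -1.6)

The yellow triangle was at (1.1, 9.9) in frame 1 and (2.0, 8.3) in frame 2.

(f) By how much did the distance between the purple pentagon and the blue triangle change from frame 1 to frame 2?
-0.5

Distance in frame 1: 4.4. Distance in frame 2: 3.9.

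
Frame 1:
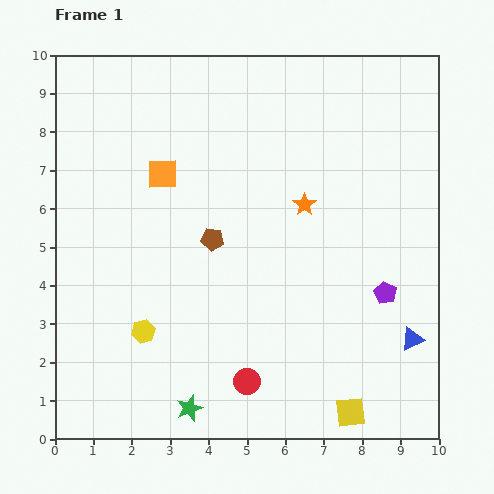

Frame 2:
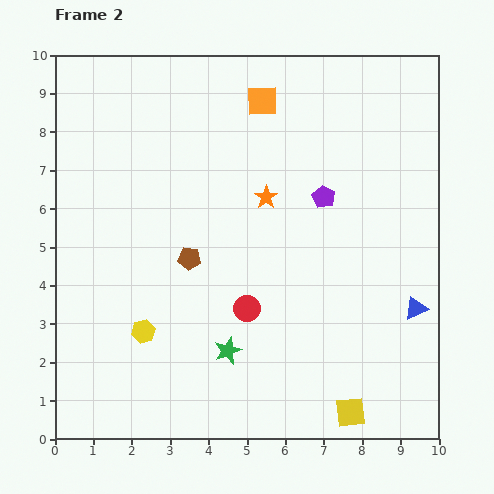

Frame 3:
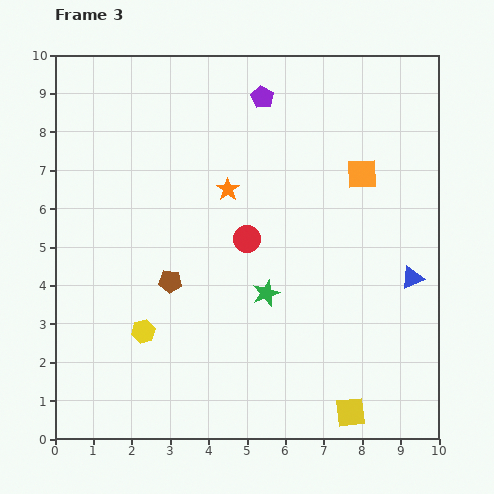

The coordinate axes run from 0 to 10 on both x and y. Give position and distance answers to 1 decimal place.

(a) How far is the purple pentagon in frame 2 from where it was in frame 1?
3.0

The purple pentagon moved from (8.6, 3.8) to (7.0, 6.3), a distance of √(1.6² + 2.5²) ≈ 3.0.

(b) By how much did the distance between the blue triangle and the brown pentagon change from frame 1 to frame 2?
+0.2

Distance in frame 1: 5.8. Distance in frame 2: 6.0.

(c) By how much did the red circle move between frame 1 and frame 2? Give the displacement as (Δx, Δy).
(0.0, 1.9)

The red circle was at (5.0, 1.5) in frame 1 and (5.0, 3.4) in frame 2.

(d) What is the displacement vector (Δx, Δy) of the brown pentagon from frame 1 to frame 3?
(-1.1, -1.1)

The brown pentagon was at (4.1, 5.2) in frame 1 and (3.0, 4.1) in frame 3.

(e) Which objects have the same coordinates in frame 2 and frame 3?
the yellow square, the yellow hexagon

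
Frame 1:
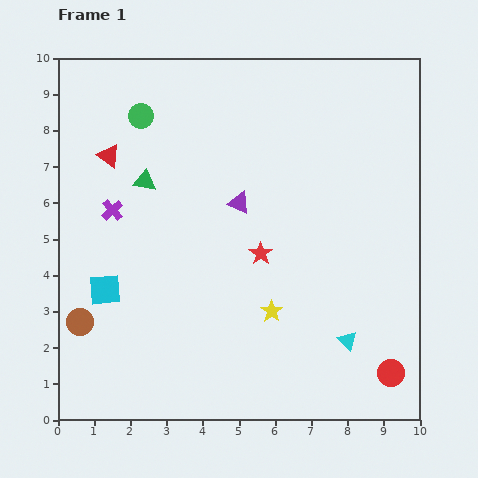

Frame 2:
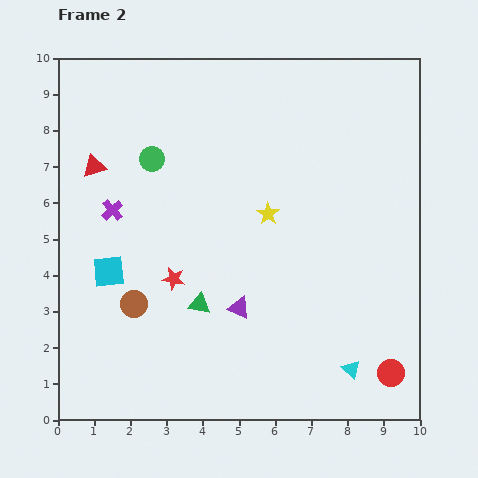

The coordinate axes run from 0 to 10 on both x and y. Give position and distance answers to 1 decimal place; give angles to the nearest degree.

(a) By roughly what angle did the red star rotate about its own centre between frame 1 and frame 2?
24° counter-clockwise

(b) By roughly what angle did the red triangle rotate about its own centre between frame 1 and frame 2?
51° counter-clockwise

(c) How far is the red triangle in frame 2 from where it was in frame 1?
0.5

The red triangle moved from (1.4, 7.3) to (1.0, 7.0), a distance of √(0.4² + 0.3²) ≈ 0.5.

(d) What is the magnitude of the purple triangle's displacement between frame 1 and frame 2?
2.9

The purple triangle moved from (5.0, 6.0) to (5.0, 3.1), a distance of √(0.0² + 2.9²) ≈ 2.9.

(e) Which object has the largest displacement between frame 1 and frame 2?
the green triangle

(moved 3.7; next 2.9)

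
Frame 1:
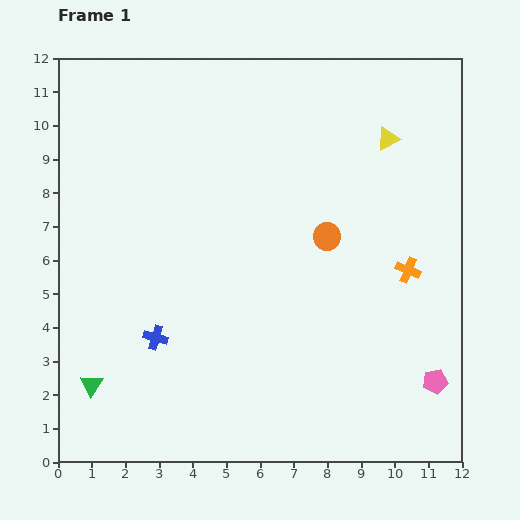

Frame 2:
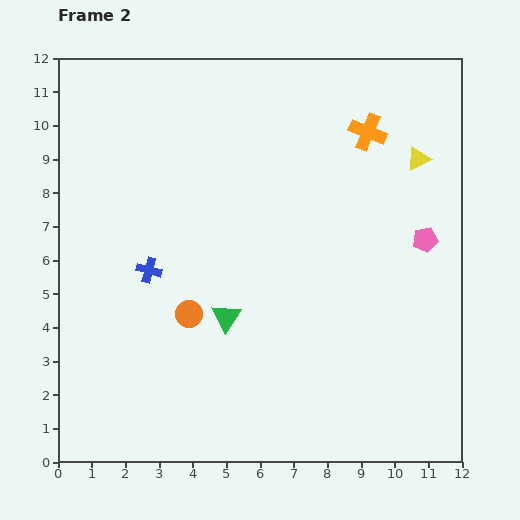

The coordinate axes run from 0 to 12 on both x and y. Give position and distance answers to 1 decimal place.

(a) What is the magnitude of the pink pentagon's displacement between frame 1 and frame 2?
4.2

The pink pentagon moved from (11.2, 2.4) to (10.9, 6.6), a distance of √(0.3² + 4.2²) ≈ 4.2.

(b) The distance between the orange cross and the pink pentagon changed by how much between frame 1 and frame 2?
+0.2

Distance in frame 1: 3.4. Distance in frame 2: 3.6.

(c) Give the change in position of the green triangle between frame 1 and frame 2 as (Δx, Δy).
(4.0, 2.0)

The green triangle was at (1.0, 2.3) in frame 1 and (5.0, 4.3) in frame 2.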